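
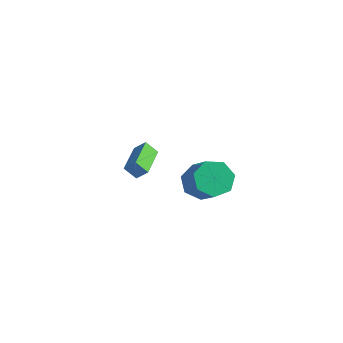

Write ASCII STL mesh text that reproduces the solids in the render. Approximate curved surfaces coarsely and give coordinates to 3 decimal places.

solid 
facet normal -0.636 0.362 -0.681
outer loop
vertex 2.633 -3.163 -2.296
vertex 1.841 -3.385 -1.675
vertex 2.392 -2.516 -1.727
endloop
endfacet
facet normal 0.723 0.588 -0.362
outer loop
vertex 2.633 -3.163 -2.296
vertex 2.392 -2.516 -1.727
vertex 3.95 -3.913 -0.886
endloop
endfacet
facet normal 0.723 0.588 -0.362
outer loop
vertex 3.95 -3.913 -0.886
vertex 2.392 -2.516 -1.727
vertex 3.709 -3.266 -0.317
endloop
endfacet
facet normal 0.636 -0.362 0.681
outer loop
vertex 3.95 -3.913 -0.886
vertex 3.709 -3.266 -0.317
vertex 3.159 -4.135 -0.265
endloop
endfacet
facet normal -0.636 0.363 -0.681
outer loop
vertex 2.392 -2.516 -1.727
vertex 1.841 -3.385 -1.675
vertex 1.737 -2.524 -1.119
endloop
endfacet
facet normal 0.240 0.932 0.271
outer loop
vertex 2.392 -2.516 -1.727
vertex 1.737 -2.524 -1.119
vertex 3.709 -3.266 -0.317
endloop
endfacet
facet normal 0.240 0.932 0.272
outer loop
vertex 3.709 -3.266 -0.317
vertex 1.737 -2.524 -1.119
vertex 3.054 -3.274 0.29
endloop
endfacet
facet normal 0.636 -0.362 0.682
outer loop
vertex 3.709 -3.266 -0.317
vertex 3.054 -3.274 0.29
vertex 3.159 -4.135 -0.265
endloop
endfacet
facet normal -0.636 0.363 -0.681
outer loop
vertex 1.737 -2.524 -1.119
vertex 1.841 -3.385 -1.675
vertex 1.16 -3.18 -0.93
endloop
endfacet
facet normal -0.423 0.574 0.701
outer loop
vertex 1.737 -2.524 -1.119
vertex 1.16 -3.18 -0.93
vertex 3.054 -3.274 0.29
endloop
endfacet
facet normal -0.423 0.574 0.701
outer loop
vertex 3.054 -3.274 0.29
vertex 1.16 -3.18 -0.93
vertex 2.478 -3.93 0.48
endloop
endfacet
facet normal 0.636 -0.362 0.681
outer loop
vertex 3.054 -3.274 0.29
vertex 2.478 -3.93 0.48
vertex 3.159 -4.135 -0.265
endloop
endfacet
facet normal -0.637 0.361 -0.681
outer loop
vertex 1.16 -3.18 -0.93
vertex 1.841 -3.385 -1.675
vertex 1.097 -3.991 -1.301
endloop
endfacet
facet normal -0.768 -0.216 0.603
outer loop
vertex 1.16 -3.18 -0.93
vertex 1.097 -3.991 -1.301
vertex 2.478 -3.93 0.48
endloop
endfacet
facet normal -0.768 -0.215 0.603
outer loop
vertex 2.478 -3.93 0.48
vertex 1.097 -3.991 -1.301
vertex 2.414 -4.741 0.109
endloop
endfacet
facet normal 0.636 -0.362 0.681
outer loop
vertex 2.478 -3.93 0.48
vertex 2.414 -4.741 0.109
vertex 3.159 -4.135 -0.265
endloop
endfacet
facet normal -0.637 0.362 -0.681
outer loop
vertex 1.097 -3.991 -1.301
vertex 1.841 -3.385 -1.675
vertex 1.594 -4.345 -1.954
endloop
endfacet
facet normal -0.535 -0.844 0.051
outer loop
vertex 1.097 -3.991 -1.301
vertex 1.594 -4.345 -1.954
vertex 2.414 -4.741 0.109
endloop
endfacet
facet normal -0.535 -0.844 0.051
outer loop
vertex 2.414 -4.741 0.109
vertex 1.594 -4.345 -1.954
vertex 2.911 -5.095 -0.544
endloop
endfacet
facet normal 0.637 -0.362 0.681
outer loop
vertex 2.414 -4.741 0.109
vertex 2.911 -5.095 -0.544
vertex 3.159 -4.135 -0.265
endloop
endfacet
facet normal -0.637 0.362 -0.681
outer loop
vertex 1.594 -4.345 -1.954
vertex 1.841 -3.385 -1.675
vertex 2.277 -3.977 -2.397
endloop
endfacet
facet normal 0.101 -0.836 -0.539
outer loop
vertex 1.594 -4.345 -1.954
vertex 2.277 -3.977 -2.397
vertex 2.911 -5.095 -0.544
endloop
endfacet
facet normal 0.101 -0.836 -0.539
outer loop
vertex 2.911 -5.095 -0.544
vertex 2.277 -3.977 -2.397
vertex 3.594 -4.727 -0.987
endloop
endfacet
facet normal 0.637 -0.362 0.681
outer loop
vertex 2.911 -5.095 -0.544
vertex 3.594 -4.727 -0.987
vertex 3.159 -4.135 -0.265
endloop
endfacet
facet normal -0.636 0.363 -0.681
outer loop
vertex 2.277 -3.977 -2.397
vertex 1.841 -3.385 -1.675
vertex 2.633 -3.163 -2.296
endloop
endfacet
facet normal 0.661 -0.199 -0.723
outer loop
vertex 2.277 -3.977 -2.397
vertex 2.633 -3.163 -2.296
vertex 3.594 -4.727 -0.987
endloop
endfacet
facet normal 0.661 -0.199 -0.723
outer loop
vertex 3.594 -4.727 -0.987
vertex 2.633 -3.163 -2.296
vertex 3.95 -3.913 -0.886
endloop
endfacet
facet normal 0.636 -0.363 0.681
outer loop
vertex 3.594 -4.727 -0.987
vertex 3.95 -3.913 -0.886
vertex 3.159 -4.135 -0.265
endloop
endfacet
facet normal -0.635 -0.295 0.714
outer loop
vertex -2.746 -2.668 -3.079
vertex -3.527 -0.903 -3.044
vertex -3.305 -2.903 -3.674
endloop
endfacet
facet normal 0.404 -0.914 -0.019
outer loop
vertex -2.733 -2.637 -4.316
vertex -2.746 -2.668 -3.079
vertex -3.305 -2.903 -3.674
endloop
endfacet
facet normal -0.635 -0.295 0.714
outer loop
vertex -3.305 -2.903 -3.674
vertex -3.527 -0.903 -3.044
vertex -4.086 -1.138 -3.639
endloop
endfacet
facet normal -0.658 -0.277 -0.701
outer loop
vertex -4.086 -1.138 -3.639
vertex -2.733 -2.637 -4.316
vertex -3.305 -2.903 -3.674
endloop
endfacet
facet normal 0.658 0.277 0.701
outer loop
vertex -2.746 -2.668 -3.079
vertex -2.955 -0.637 -3.686
vertex -3.527 -0.903 -3.044
endloop
endfacet
facet normal 0.404 -0.914 -0.019
outer loop
vertex -2.174 -2.402 -3.721
vertex -2.746 -2.668 -3.079
vertex -2.733 -2.637 -4.316
endloop
endfacet
facet normal 0.658 0.277 0.701
outer loop
vertex -2.174 -2.402 -3.721
vertex -2.955 -0.637 -3.686
vertex -2.746 -2.668 -3.079
endloop
endfacet
facet normal -0.404 0.914 0.019
outer loop
vertex -3.527 -0.903 -3.044
vertex -2.955 -0.637 -3.686
vertex -4.086 -1.138 -3.639
endloop
endfacet
facet normal -0.658 -0.277 -0.701
outer loop
vertex -3.514 -0.872 -4.281
vertex -2.733 -2.637 -4.316
vertex -4.086 -1.138 -3.639
endloop
endfacet
facet normal -0.404 0.914 0.019
outer loop
vertex -4.086 -1.138 -3.639
vertex -2.955 -0.637 -3.686
vertex -3.514 -0.872 -4.281
endloop
endfacet
facet normal 0.635 0.295 -0.714
outer loop
vertex -3.514 -0.872 -4.281
vertex -2.174 -2.402 -3.721
vertex -2.733 -2.637 -4.316
endloop
endfacet
facet normal 0.635 0.295 -0.714
outer loop
vertex -2.955 -0.637 -3.686
vertex -2.174 -2.402 -3.721
vertex -3.514 -0.872 -4.281
endloop
endfacet

endsolid


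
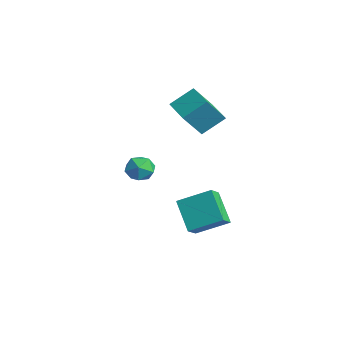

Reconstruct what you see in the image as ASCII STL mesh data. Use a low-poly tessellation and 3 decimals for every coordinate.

solid 
facet normal -0.985 -0.014 0.170
outer loop
vertex -3.324 2.488 3.585
vertex -3.209 3.459 4.331
vertex -3.532 3.383 2.451
endloop
endfacet
facet normal -0.094 -0.790 -0.606
outer loop
vertex -2.251 3.401 2.229
vertex -3.324 2.488 3.585
vertex -3.532 3.383 2.451
endloop
endfacet
facet normal -0.985 -0.014 0.170
outer loop
vertex -3.532 3.383 2.451
vertex -3.209 3.459 4.331
vertex -3.417 4.354 3.197
endloop
endfacet
facet normal -0.143 0.614 -0.777
outer loop
vertex -3.417 4.354 3.197
vertex -2.251 3.401 2.229
vertex -3.532 3.383 2.451
endloop
endfacet
facet normal 0.143 -0.614 0.777
outer loop
vertex -3.324 2.488 3.585
vertex -1.928 3.477 4.109
vertex -3.209 3.459 4.331
endloop
endfacet
facet normal -0.094 -0.790 -0.606
outer loop
vertex -2.043 2.506 3.363
vertex -3.324 2.488 3.585
vertex -2.251 3.401 2.229
endloop
endfacet
facet normal 0.143 -0.614 0.777
outer loop
vertex -2.043 2.506 3.363
vertex -1.928 3.477 4.109
vertex -3.324 2.488 3.585
endloop
endfacet
facet normal 0.094 0.790 0.606
outer loop
vertex -3.209 3.459 4.331
vertex -1.928 3.477 4.109
vertex -3.417 4.354 3.197
endloop
endfacet
facet normal -0.143 0.614 -0.777
outer loop
vertex -2.136 4.372 2.975
vertex -2.251 3.401 2.229
vertex -3.417 4.354 3.197
endloop
endfacet
facet normal 0.094 0.790 0.606
outer loop
vertex -3.417 4.354 3.197
vertex -1.928 3.477 4.109
vertex -2.136 4.372 2.975
endloop
endfacet
facet normal 0.985 0.014 -0.170
outer loop
vertex -2.136 4.372 2.975
vertex -2.043 2.506 3.363
vertex -2.251 3.401 2.229
endloop
endfacet
facet normal 0.985 0.014 -0.170
outer loop
vertex -1.928 3.477 4.109
vertex -2.043 2.506 3.363
vertex -2.136 4.372 2.975
endloop
endfacet
facet normal -0.238 0.784 0.574
outer loop
vertex -0.678 0.788 1.725
vertex -1.108 0.404 2.071
vertex -0.467 0.454 2.269
endloop
endfacet
facet normal 0.436 0.833 0.342
outer loop
vertex -0.678 0.788 1.725
vertex -0.467 0.454 2.269
vertex -0.081 0.478 1.719
endloop
endfacet
facet normal 0.425 0.826 -0.371
outer loop
vertex -0.678 0.788 1.725
vertex -0.081 0.478 1.719
vertex -0.483 0.443 1.181
endloop
endfacet
facet normal -0.253 0.773 -0.581
outer loop
vertex -0.678 0.788 1.725
vertex -0.483 0.443 1.181
vertex -1.118 0.398 1.398
endloop
endfacet
facet normal -0.665 0.747 0.003
outer loop
vertex -0.678 0.788 1.725
vertex -1.118 0.398 1.398
vertex -1.108 0.404 2.071
endloop
endfacet
facet normal 0.787 0.252 0.563
outer loop
vertex -0.081 0.478 1.719
vertex -0.467 0.454 2.269
vertex -0.142 -0.098 2.062
endloop
endfacet
facet normal -0.303 0.173 0.937
outer loop
vertex -0.467 0.454 2.269
vertex -1.108 0.404 2.071
vertex -0.777 -0.143 2.279
endloop
endfacet
facet normal -0.993 0.113 0.014
outer loop
vertex -1.108 0.404 2.071
vertex -1.118 0.398 1.398
vertex -1.179 -0.178 1.741
endloop
endfacet
facet normal -0.329 0.155 -0.931
outer loop
vertex -1.118 0.398 1.398
vertex -0.483 0.443 1.181
vertex -0.793 -0.154 1.191
endloop
endfacet
facet normal 0.770 0.241 -0.591
outer loop
vertex -0.483 0.443 1.181
vertex -0.081 0.478 1.719
vertex -0.152 -0.104 1.389
endloop
endfacet
facet normal 0.253 -0.773 0.581
outer loop
vertex -0.582 -0.488 1.735
vertex -0.142 -0.098 2.062
vertex -0.777 -0.143 2.279
endloop
endfacet
facet normal -0.425 -0.826 0.371
outer loop
vertex -0.582 -0.488 1.735
vertex -0.777 -0.143 2.279
vertex -1.179 -0.178 1.741
endloop
endfacet
facet normal -0.436 -0.833 -0.342
outer loop
vertex -0.582 -0.488 1.735
vertex -1.179 -0.178 1.741
vertex -0.793 -0.154 1.191
endloop
endfacet
facet normal 0.238 -0.784 -0.574
outer loop
vertex -0.582 -0.488 1.735
vertex -0.793 -0.154 1.191
vertex -0.152 -0.104 1.389
endloop
endfacet
facet normal 0.665 -0.747 -0.003
outer loop
vertex -0.582 -0.488 1.735
vertex -0.152 -0.104 1.389
vertex -0.142 -0.098 2.062
endloop
endfacet
facet normal 0.329 -0.155 0.931
outer loop
vertex -0.777 -0.143 2.279
vertex -0.142 -0.098 2.062
vertex -0.467 0.454 2.269
endloop
endfacet
facet normal -0.770 -0.241 0.591
outer loop
vertex -1.179 -0.178 1.741
vertex -0.777 -0.143 2.279
vertex -1.108 0.404 2.071
endloop
endfacet
facet normal -0.787 -0.252 -0.563
outer loop
vertex -0.793 -0.154 1.191
vertex -1.179 -0.178 1.741
vertex -1.118 0.398 1.398
endloop
endfacet
facet normal 0.303 -0.173 -0.937
outer loop
vertex -0.152 -0.104 1.389
vertex -0.793 -0.154 1.191
vertex -0.483 0.443 1.181
endloop
endfacet
facet normal 0.993 -0.113 -0.014
outer loop
vertex -0.142 -0.098 2.062
vertex -0.152 -0.104 1.389
vertex -0.081 0.478 1.719
endloop
endfacet
facet normal -0.724 -0.000 0.690
outer loop
vertex -1.013 1.794 -0.569
vertex -0.362 2.972 0.115
vertex -1.454 2.306 -1.032
endloop
endfacet
facet normal -0.431 -0.781 -0.453
outer loop
vertex -0.318 2.308 -2.115
vertex -1.013 1.794 -0.569
vertex -1.454 2.306 -1.032
endloop
endfacet
facet normal -0.724 -0.001 0.690
outer loop
vertex -1.454 2.306 -1.032
vertex -0.362 2.972 0.115
vertex -0.804 3.485 -0.348
endloop
endfacet
facet normal -0.539 0.625 -0.565
outer loop
vertex -0.804 3.485 -0.348
vertex -0.318 2.308 -2.115
vertex -1.454 2.306 -1.032
endloop
endfacet
facet normal 0.539 -0.625 0.564
outer loop
vertex -1.013 1.794 -0.569
vertex 0.774 2.974 -0.968
vertex -0.362 2.972 0.115
endloop
endfacet
facet normal -0.431 -0.780 -0.453
outer loop
vertex 0.124 1.795 -1.652
vertex -1.013 1.794 -0.569
vertex -0.318 2.308 -2.115
endloop
endfacet
facet normal 0.539 -0.625 0.565
outer loop
vertex 0.124 1.795 -1.652
vertex 0.774 2.974 -0.968
vertex -1.013 1.794 -0.569
endloop
endfacet
facet normal 0.431 0.780 0.453
outer loop
vertex -0.362 2.972 0.115
vertex 0.774 2.974 -0.968
vertex -0.804 3.485 -0.348
endloop
endfacet
facet normal -0.538 0.625 -0.565
outer loop
vertex 0.333 3.486 -1.431
vertex -0.318 2.308 -2.115
vertex -0.804 3.485 -0.348
endloop
endfacet
facet normal 0.431 0.781 0.453
outer loop
vertex -0.804 3.485 -0.348
vertex 0.774 2.974 -0.968
vertex 0.333 3.486 -1.431
endloop
endfacet
facet normal 0.724 0.001 -0.690
outer loop
vertex 0.333 3.486 -1.431
vertex 0.124 1.795 -1.652
vertex -0.318 2.308 -2.115
endloop
endfacet
facet normal 0.724 0.001 -0.689
outer loop
vertex 0.774 2.974 -0.968
vertex 0.124 1.795 -1.652
vertex 0.333 3.486 -1.431
endloop
endfacet

endsolid


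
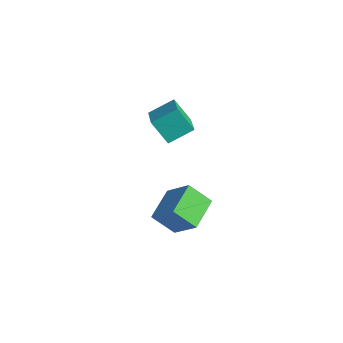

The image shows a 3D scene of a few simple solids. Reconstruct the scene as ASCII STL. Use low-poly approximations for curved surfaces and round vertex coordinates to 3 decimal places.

solid 
facet normal -0.833 0.431 -0.347
outer loop
vertex -2.763 1.558 2.132
vertex -2.426 2.772 2.83
vertex -2.027 2.032 0.951
endloop
endfacet
facet normal -0.234 -0.843 -0.484
outer loop
vertex -0.394 1.188 1.63
vertex -2.763 1.558 2.132
vertex -2.027 2.032 0.951
endloop
endfacet
facet normal -0.833 0.431 -0.347
outer loop
vertex -2.027 2.032 0.951
vertex -2.426 2.772 2.83
vertex -1.69 3.246 1.649
endloop
endfacet
facet normal 0.501 0.323 -0.803
outer loop
vertex -1.69 3.246 1.649
vertex -0.394 1.188 1.63
vertex -2.027 2.032 0.951
endloop
endfacet
facet normal -0.501 -0.323 0.803
outer loop
vertex -2.763 1.558 2.132
vertex -0.793 1.928 3.509
vertex -2.426 2.772 2.83
endloop
endfacet
facet normal -0.234 -0.843 -0.484
outer loop
vertex -1.13 0.714 2.811
vertex -2.763 1.558 2.132
vertex -0.394 1.188 1.63
endloop
endfacet
facet normal -0.501 -0.323 0.803
outer loop
vertex -1.13 0.714 2.811
vertex -0.793 1.928 3.509
vertex -2.763 1.558 2.132
endloop
endfacet
facet normal 0.234 0.843 0.484
outer loop
vertex -2.426 2.772 2.83
vertex -0.793 1.928 3.509
vertex -1.69 3.246 1.649
endloop
endfacet
facet normal 0.501 0.323 -0.803
outer loop
vertex -0.057 2.402 2.328
vertex -0.394 1.188 1.63
vertex -1.69 3.246 1.649
endloop
endfacet
facet normal 0.234 0.843 0.484
outer loop
vertex -1.69 3.246 1.649
vertex -0.793 1.928 3.509
vertex -0.057 2.402 2.328
endloop
endfacet
facet normal 0.833 -0.431 0.347
outer loop
vertex -0.057 2.402 2.328
vertex -1.13 0.714 2.811
vertex -0.394 1.188 1.63
endloop
endfacet
facet normal 0.833 -0.431 0.347
outer loop
vertex -0.793 1.928 3.509
vertex -1.13 0.714 2.811
vertex -0.057 2.402 2.328
endloop
endfacet
facet normal -0.727 -0.228 -0.648
outer loop
vertex -0.357 0.222 -3.288
vertex -1.342 1.714 -2.708
vertex 0.323 1.085 -4.353
endloop
endfacet
facet normal 0.524 -0.794 -0.309
outer loop
vertex 1.602 1.486 -3.212
vertex -0.357 0.222 -3.288
vertex 0.323 1.085 -4.353
endloop
endfacet
facet normal -0.727 -0.228 -0.648
outer loop
vertex 0.323 1.085 -4.353
vertex -1.342 1.714 -2.708
vertex -0.662 2.577 -3.773
endloop
endfacet
facet normal 0.444 0.564 -0.696
outer loop
vertex -0.662 2.577 -3.773
vertex 1.602 1.486 -3.212
vertex 0.323 1.085 -4.353
endloop
endfacet
facet normal -0.444 -0.564 0.696
outer loop
vertex -0.357 0.222 -3.288
vertex -0.063 2.115 -1.567
vertex -1.342 1.714 -2.708
endloop
endfacet
facet normal 0.524 -0.794 -0.309
outer loop
vertex 0.922 0.623 -2.147
vertex -0.357 0.222 -3.288
vertex 1.602 1.486 -3.212
endloop
endfacet
facet normal -0.444 -0.564 0.696
outer loop
vertex 0.922 0.623 -2.147
vertex -0.063 2.115 -1.567
vertex -0.357 0.222 -3.288
endloop
endfacet
facet normal -0.524 0.794 0.309
outer loop
vertex -1.342 1.714 -2.708
vertex -0.063 2.115 -1.567
vertex -0.662 2.577 -3.773
endloop
endfacet
facet normal 0.444 0.564 -0.696
outer loop
vertex 0.617 2.978 -2.632
vertex 1.602 1.486 -3.212
vertex -0.662 2.577 -3.773
endloop
endfacet
facet normal -0.524 0.794 0.309
outer loop
vertex -0.662 2.577 -3.773
vertex -0.063 2.115 -1.567
vertex 0.617 2.978 -2.632
endloop
endfacet
facet normal 0.727 0.228 0.648
outer loop
vertex 0.617 2.978 -2.632
vertex 0.922 0.623 -2.147
vertex 1.602 1.486 -3.212
endloop
endfacet
facet normal 0.727 0.228 0.648
outer loop
vertex -0.063 2.115 -1.567
vertex 0.922 0.623 -2.147
vertex 0.617 2.978 -2.632
endloop
endfacet

endsolid


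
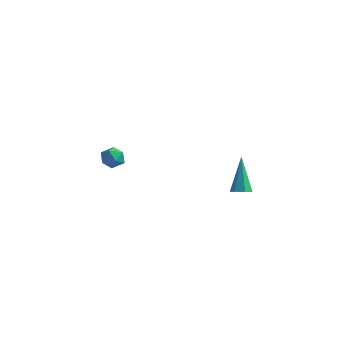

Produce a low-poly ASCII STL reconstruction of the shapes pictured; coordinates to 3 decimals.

solid 
facet normal 0.276 -0.359 -0.892
outer loop
vertex 4.299 -1.878 -4.336
vertex 3.779 -2.027 -4.437
vertex 4.028 -1.55 -4.552
endloop
endfacet
facet normal 0.692 0.697 0.190
outer loop
vertex 4.299 -1.878 -4.336
vertex 4.028 -1.55 -4.552
vertex 3.201 -1.273 -2.563
endloop
endfacet
facet normal 0.275 -0.359 -0.892
outer loop
vertex 4.028 -1.55 -4.552
vertex 3.779 -2.027 -4.437
vertex 3.569 -1.581 -4.681
endloop
endfacet
facet normal -0.025 0.989 -0.148
outer loop
vertex 4.028 -1.55 -4.552
vertex 3.569 -1.581 -4.681
vertex 3.201 -1.273 -2.563
endloop
endfacet
facet normal 0.274 -0.359 -0.892
outer loop
vertex 3.569 -1.581 -4.681
vertex 3.779 -2.027 -4.437
vertex 3.269 -1.947 -4.626
endloop
endfacet
facet normal -0.770 0.598 -0.221
outer loop
vertex 3.569 -1.581 -4.681
vertex 3.269 -1.947 -4.626
vertex 3.201 -1.273 -2.563
endloop
endfacet
facet normal 0.274 -0.358 -0.892
outer loop
vertex 3.269 -1.947 -4.626
vertex 3.779 -2.027 -4.437
vertex 3.352 -2.374 -4.429
endloop
endfacet
facet normal -0.983 -0.179 0.026
outer loop
vertex 3.269 -1.947 -4.626
vertex 3.352 -2.374 -4.429
vertex 3.201 -1.273 -2.563
endloop
endfacet
facet normal 0.276 -0.360 -0.891
outer loop
vertex 3.352 -2.374 -4.429
vertex 3.779 -2.027 -4.437
vertex 3.757 -2.539 -4.237
endloop
endfacet
facet normal -0.504 -0.761 0.408
outer loop
vertex 3.352 -2.374 -4.429
vertex 3.757 -2.539 -4.237
vertex 3.201 -1.273 -2.563
endloop
endfacet
facet normal 0.276 -0.360 -0.891
outer loop
vertex 3.757 -2.539 -4.237
vertex 3.779 -2.027 -4.437
vertex 4.178 -2.318 -4.196
endloop
endfacet
facet normal 0.309 -0.706 0.637
outer loop
vertex 3.757 -2.539 -4.237
vertex 4.178 -2.318 -4.196
vertex 3.201 -1.273 -2.563
endloop
endfacet
facet normal 0.276 -0.360 -0.891
outer loop
vertex 4.178 -2.318 -4.196
vertex 3.779 -2.027 -4.437
vertex 4.299 -1.878 -4.336
endloop
endfacet
facet normal 0.840 -0.059 0.540
outer loop
vertex 4.178 -2.318 -4.196
vertex 4.299 -1.878 -4.336
vertex 3.201 -1.273 -2.563
endloop
endfacet
facet normal -0.385 0.879 0.282
outer loop
vertex -3.694 -2.774 -3.863
vertex -3.386 -2.841 -3.234
vertex -3.044 -2.522 -3.761
endloop
endfacet
facet normal -0.270 0.866 -0.421
outer loop
vertex -3.694 -2.774 -3.863
vertex -3.044 -2.522 -3.761
vertex -3.201 -2.861 -4.358
endloop
endfacet
facet normal -0.641 0.323 -0.696
outer loop
vertex -3.694 -2.774 -3.863
vertex -3.201 -2.861 -4.358
vertex -3.639 -3.39 -4.2
endloop
endfacet
facet normal -0.987 0.000 -0.162
outer loop
vertex -3.694 -2.774 -3.863
vertex -3.639 -3.39 -4.2
vertex -3.753 -3.378 -3.505
endloop
endfacet
facet normal -0.829 0.343 0.442
outer loop
vertex -3.694 -2.774 -3.863
vertex -3.753 -3.378 -3.505
vertex -3.386 -2.841 -3.234
endloop
endfacet
facet normal 0.423 0.736 -0.529
outer loop
vertex -3.201 -2.861 -4.358
vertex -3.044 -2.522 -3.761
vertex -2.587 -2.982 -4.035
endloop
endfacet
facet normal 0.237 0.755 0.611
outer loop
vertex -3.044 -2.522 -3.761
vertex -3.386 -2.841 -3.234
vertex -2.701 -2.97 -3.34
endloop
endfacet
facet normal -0.480 -0.111 0.870
outer loop
vertex -3.386 -2.841 -3.234
vertex -3.753 -3.378 -3.505
vertex -3.139 -3.499 -3.182
endloop
endfacet
facet normal -0.737 -0.667 -0.109
outer loop
vertex -3.753 -3.378 -3.505
vertex -3.639 -3.39 -4.2
vertex -3.296 -3.838 -3.779
endloop
endfacet
facet normal -0.178 -0.144 -0.974
outer loop
vertex -3.639 -3.39 -4.2
vertex -3.201 -2.861 -4.358
vertex -2.954 -3.519 -4.306
endloop
endfacet
facet normal 0.987 -0.000 0.162
outer loop
vertex -2.646 -3.586 -3.677
vertex -2.587 -2.982 -4.035
vertex -2.701 -2.97 -3.34
endloop
endfacet
facet normal 0.641 -0.323 0.696
outer loop
vertex -2.646 -3.586 -3.677
vertex -2.701 -2.97 -3.34
vertex -3.139 -3.499 -3.182
endloop
endfacet
facet normal 0.270 -0.866 0.421
outer loop
vertex -2.646 -3.586 -3.677
vertex -3.139 -3.499 -3.182
vertex -3.296 -3.838 -3.779
endloop
endfacet
facet normal 0.385 -0.879 -0.282
outer loop
vertex -2.646 -3.586 -3.677
vertex -3.296 -3.838 -3.779
vertex -2.954 -3.519 -4.306
endloop
endfacet
facet normal 0.829 -0.343 -0.442
outer loop
vertex -2.646 -3.586 -3.677
vertex -2.954 -3.519 -4.306
vertex -2.587 -2.982 -4.035
endloop
endfacet
facet normal 0.737 0.667 0.109
outer loop
vertex -2.701 -2.97 -3.34
vertex -2.587 -2.982 -4.035
vertex -3.044 -2.522 -3.761
endloop
endfacet
facet normal 0.178 0.144 0.974
outer loop
vertex -3.139 -3.499 -3.182
vertex -2.701 -2.97 -3.34
vertex -3.386 -2.841 -3.234
endloop
endfacet
facet normal -0.423 -0.736 0.529
outer loop
vertex -3.296 -3.838 -3.779
vertex -3.139 -3.499 -3.182
vertex -3.753 -3.378 -3.505
endloop
endfacet
facet normal -0.237 -0.755 -0.611
outer loop
vertex -2.954 -3.519 -4.306
vertex -3.296 -3.838 -3.779
vertex -3.639 -3.39 -4.2
endloop
endfacet
facet normal 0.480 0.111 -0.870
outer loop
vertex -2.587 -2.982 -4.035
vertex -2.954 -3.519 -4.306
vertex -3.201 -2.861 -4.358
endloop
endfacet

endsolid


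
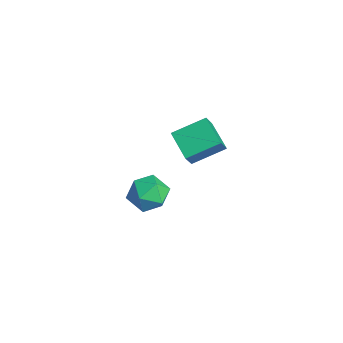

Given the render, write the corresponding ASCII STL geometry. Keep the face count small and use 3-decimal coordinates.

solid 
facet normal -0.035 0.714 0.699
outer loop
vertex 3.14 -1.316 2.07
vertex 2.346 -1.818 2.543
vertex 3.34 -2.033 2.813
endloop
endfacet
facet normal 0.628 0.638 0.446
outer loop
vertex 3.14 -1.316 2.07
vertex 3.34 -2.033 2.813
vertex 3.927 -2.001 1.941
endloop
endfacet
facet normal 0.610 0.749 -0.258
outer loop
vertex 3.14 -1.316 2.07
vertex 3.927 -2.001 1.941
vertex 3.297 -1.766 1.133
endloop
endfacet
facet normal -0.064 0.895 -0.441
outer loop
vertex 3.14 -1.316 2.07
vertex 3.297 -1.766 1.133
vertex 2.32 -1.653 1.505
endloop
endfacet
facet normal -0.463 0.874 0.150
outer loop
vertex 3.14 -1.316 2.07
vertex 2.32 -1.653 1.505
vertex 2.346 -1.818 2.543
endloop
endfacet
facet normal 0.830 -0.038 0.557
outer loop
vertex 3.927 -2.001 1.941
vertex 3.34 -2.033 2.813
vertex 3.62 -2.927 2.335
endloop
endfacet
facet normal -0.244 0.086 0.966
outer loop
vertex 3.34 -2.033 2.813
vertex 2.346 -1.818 2.543
vertex 2.643 -2.814 2.707
endloop
endfacet
facet normal -0.936 0.343 0.078
outer loop
vertex 2.346 -1.818 2.543
vertex 2.32 -1.653 1.505
vertex 2.013 -2.579 1.899
endloop
endfacet
facet normal -0.291 0.379 -0.879
outer loop
vertex 2.32 -1.653 1.505
vertex 3.297 -1.766 1.133
vertex 2.6 -2.547 1.027
endloop
endfacet
facet normal 0.800 0.143 -0.582
outer loop
vertex 3.297 -1.766 1.133
vertex 3.927 -2.001 1.941
vertex 3.594 -2.762 1.297
endloop
endfacet
facet normal 0.064 -0.895 0.441
outer loop
vertex 2.8 -3.264 1.77
vertex 3.62 -2.927 2.335
vertex 2.643 -2.814 2.707
endloop
endfacet
facet normal -0.610 -0.749 0.258
outer loop
vertex 2.8 -3.264 1.77
vertex 2.643 -2.814 2.707
vertex 2.013 -2.579 1.899
endloop
endfacet
facet normal -0.628 -0.638 -0.446
outer loop
vertex 2.8 -3.264 1.77
vertex 2.013 -2.579 1.899
vertex 2.6 -2.547 1.027
endloop
endfacet
facet normal 0.035 -0.714 -0.699
outer loop
vertex 2.8 -3.264 1.77
vertex 2.6 -2.547 1.027
vertex 3.594 -2.762 1.297
endloop
endfacet
facet normal 0.463 -0.874 -0.150
outer loop
vertex 2.8 -3.264 1.77
vertex 3.594 -2.762 1.297
vertex 3.62 -2.927 2.335
endloop
endfacet
facet normal 0.291 -0.379 0.879
outer loop
vertex 2.643 -2.814 2.707
vertex 3.62 -2.927 2.335
vertex 3.34 -2.033 2.813
endloop
endfacet
facet normal -0.800 -0.143 0.582
outer loop
vertex 2.013 -2.579 1.899
vertex 2.643 -2.814 2.707
vertex 2.346 -1.818 2.543
endloop
endfacet
facet normal -0.830 0.038 -0.557
outer loop
vertex 2.6 -2.547 1.027
vertex 2.013 -2.579 1.899
vertex 2.32 -1.653 1.505
endloop
endfacet
facet normal 0.244 -0.086 -0.966
outer loop
vertex 3.594 -2.762 1.297
vertex 2.6 -2.547 1.027
vertex 3.297 -1.766 1.133
endloop
endfacet
facet normal 0.936 -0.343 -0.078
outer loop
vertex 3.62 -2.927 2.335
vertex 3.594 -2.762 1.297
vertex 3.927 -2.001 1.941
endloop
endfacet
facet normal -0.412 0.418 -0.809
outer loop
vertex -3.748 1.651 -0.949
vertex -3.55 3.369 -0.162
vertex -2.209 1.798 -1.657
endloop
endfacet
facet normal -0.105 -0.904 -0.415
outer loop
vertex -1.71 1.291 -0.678
vertex -3.748 1.651 -0.949
vertex -2.209 1.798 -1.657
endloop
endfacet
facet normal -0.412 0.418 -0.809
outer loop
vertex -2.209 1.798 -1.657
vertex -3.55 3.369 -0.162
vertex -2.011 3.515 -0.87
endloop
endfacet
facet normal 0.905 0.087 -0.416
outer loop
vertex -2.011 3.515 -0.87
vertex -1.71 1.291 -0.678
vertex -2.209 1.798 -1.657
endloop
endfacet
facet normal -0.905 -0.086 0.416
outer loop
vertex -3.748 1.651 -0.949
vertex -3.051 2.862 0.817
vertex -3.55 3.369 -0.162
endloop
endfacet
facet normal -0.105 -0.904 -0.414
outer loop
vertex -3.249 1.145 0.03
vertex -3.748 1.651 -0.949
vertex -1.71 1.291 -0.678
endloop
endfacet
facet normal -0.905 -0.087 0.417
outer loop
vertex -3.249 1.145 0.03
vertex -3.051 2.862 0.817
vertex -3.748 1.651 -0.949
endloop
endfacet
facet normal 0.105 0.904 0.415
outer loop
vertex -3.55 3.369 -0.162
vertex -3.051 2.862 0.817
vertex -2.011 3.515 -0.87
endloop
endfacet
facet normal 0.905 0.087 -0.417
outer loop
vertex -1.512 3.009 0.109
vertex -1.71 1.291 -0.678
vertex -2.011 3.515 -0.87
endloop
endfacet
facet normal 0.104 0.904 0.414
outer loop
vertex -2.011 3.515 -0.87
vertex -3.051 2.862 0.817
vertex -1.512 3.009 0.109
endloop
endfacet
facet normal 0.412 -0.418 0.809
outer loop
vertex -1.512 3.009 0.109
vertex -3.249 1.145 0.03
vertex -1.71 1.291 -0.678
endloop
endfacet
facet normal 0.412 -0.418 0.809
outer loop
vertex -3.051 2.862 0.817
vertex -3.249 1.145 0.03
vertex -1.512 3.009 0.109
endloop
endfacet

endsolid


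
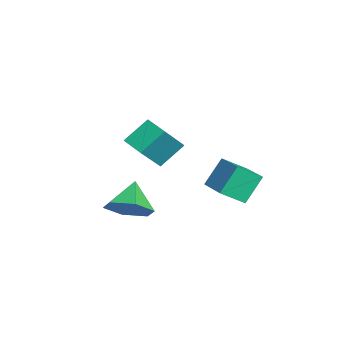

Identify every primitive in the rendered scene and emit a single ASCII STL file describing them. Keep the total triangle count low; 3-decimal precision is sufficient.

solid 
facet normal -0.940 -0.260 -0.219
outer loop
vertex 1.453 2.109 -0.791
vertex 0.96 2.878 0.412
vertex 1.33 3.168 -1.518
endloop
endfacet
facet normal 0.326 -0.509 -0.797
outer loop
vertex 2.9 3.602 -1.152
vertex 1.453 2.109 -0.791
vertex 1.33 3.168 -1.518
endloop
endfacet
facet normal -0.940 -0.260 -0.219
outer loop
vertex 1.33 3.168 -1.518
vertex 0.96 2.878 0.412
vertex 0.837 3.936 -0.315
endloop
endfacet
facet normal -0.096 0.821 -0.563
outer loop
vertex 0.837 3.936 -0.315
vertex 2.9 3.602 -1.152
vertex 1.33 3.168 -1.518
endloop
endfacet
facet normal 0.095 -0.821 0.564
outer loop
vertex 1.453 2.109 -0.791
vertex 2.53 3.312 0.778
vertex 0.96 2.878 0.412
endloop
endfacet
facet normal 0.327 -0.509 -0.796
outer loop
vertex 3.023 2.544 -0.425
vertex 1.453 2.109 -0.791
vertex 2.9 3.602 -1.152
endloop
endfacet
facet normal 0.096 -0.821 0.563
outer loop
vertex 3.023 2.544 -0.425
vertex 2.53 3.312 0.778
vertex 1.453 2.109 -0.791
endloop
endfacet
facet normal -0.326 0.509 0.796
outer loop
vertex 0.96 2.878 0.412
vertex 2.53 3.312 0.778
vertex 0.837 3.936 -0.315
endloop
endfacet
facet normal -0.096 0.820 -0.564
outer loop
vertex 2.407 4.371 0.051
vertex 2.9 3.602 -1.152
vertex 0.837 3.936 -0.315
endloop
endfacet
facet normal -0.327 0.509 0.796
outer loop
vertex 0.837 3.936 -0.315
vertex 2.53 3.312 0.778
vertex 2.407 4.371 0.051
endloop
endfacet
facet normal 0.940 0.260 0.219
outer loop
vertex 2.407 4.371 0.051
vertex 3.023 2.544 -0.425
vertex 2.9 3.602 -1.152
endloop
endfacet
facet normal 0.940 0.260 0.219
outer loop
vertex 2.53 3.312 0.778
vertex 3.023 2.544 -0.425
vertex 2.407 4.371 0.051
endloop
endfacet
facet normal -0.495 0.477 -0.726
outer loop
vertex -3.924 1.128 -0.613
vertex -2.938 1.762 -0.869
vertex -3.493 0.054 -1.614
endloop
endfacet
facet normal -0.822 -0.528 0.213
outer loop
vertex -2.522 -0.882 -0.191
vertex -3.924 1.128 -0.613
vertex -3.493 0.054 -1.614
endloop
endfacet
facet normal -0.495 0.477 -0.726
outer loop
vertex -3.493 0.054 -1.614
vertex -2.938 1.762 -0.869
vertex -2.507 0.688 -1.87
endloop
endfacet
facet normal 0.282 -0.702 -0.654
outer loop
vertex -2.507 0.688 -1.87
vertex -2.522 -0.882 -0.191
vertex -3.493 0.054 -1.614
endloop
endfacet
facet normal -0.282 0.702 0.654
outer loop
vertex -3.924 1.128 -0.613
vertex -1.967 0.826 0.554
vertex -2.938 1.762 -0.869
endloop
endfacet
facet normal -0.822 -0.528 0.213
outer loop
vertex -2.953 0.192 0.81
vertex -3.924 1.128 -0.613
vertex -2.522 -0.882 -0.191
endloop
endfacet
facet normal -0.282 0.702 0.654
outer loop
vertex -2.953 0.192 0.81
vertex -1.967 0.826 0.554
vertex -3.924 1.128 -0.613
endloop
endfacet
facet normal 0.822 0.528 -0.213
outer loop
vertex -2.938 1.762 -0.869
vertex -1.967 0.826 0.554
vertex -2.507 0.688 -1.87
endloop
endfacet
facet normal 0.282 -0.702 -0.654
outer loop
vertex -1.536 -0.248 -0.447
vertex -2.522 -0.882 -0.191
vertex -2.507 0.688 -1.87
endloop
endfacet
facet normal 0.822 0.528 -0.213
outer loop
vertex -2.507 0.688 -1.87
vertex -1.967 0.826 0.554
vertex -1.536 -0.248 -0.447
endloop
endfacet
facet normal 0.495 -0.477 0.726
outer loop
vertex -1.536 -0.248 -0.447
vertex -2.953 0.192 0.81
vertex -2.522 -0.882 -0.191
endloop
endfacet
facet normal 0.495 -0.477 0.726
outer loop
vertex -1.967 0.826 0.554
vertex -2.953 0.192 0.81
vertex -1.536 -0.248 -0.447
endloop
endfacet
facet normal 0.715 -0.238 -0.657
outer loop
vertex 3.095 -0.852 -0.817
vertex 2.327 -1.073 -1.573
vertex 2.741 -0.057 -1.491
endloop
endfacet
facet normal 0.149 0.677 0.720
outer loop
vertex 3.095 -0.852 -0.817
vertex 2.741 -0.057 -1.491
vertex 1.233 -0.707 -0.567
endloop
endfacet
facet normal 0.715 -0.238 -0.657
outer loop
vertex 2.741 -0.057 -1.491
vertex 2.327 -1.073 -1.573
vertex 1.973 -0.278 -2.246
endloop
endfacet
facet normal -0.351 0.933 0.084
outer loop
vertex 2.741 -0.057 -1.491
vertex 1.973 -0.278 -2.246
vertex 1.233 -0.707 -0.567
endloop
endfacet
facet normal 0.714 -0.239 -0.658
outer loop
vertex 1.973 -0.278 -2.246
vertex 2.327 -1.073 -1.573
vertex 1.558 -1.293 -2.328
endloop
endfacet
facet normal -0.878 0.382 -0.289
outer loop
vertex 1.973 -0.278 -2.246
vertex 1.558 -1.293 -2.328
vertex 1.233 -0.707 -0.567
endloop
endfacet
facet normal 0.714 -0.239 -0.658
outer loop
vertex 1.558 -1.293 -2.328
vertex 2.327 -1.073 -1.573
vertex 1.912 -2.088 -1.655
endloop
endfacet
facet normal -0.905 -0.425 -0.026
outer loop
vertex 1.558 -1.293 -2.328
vertex 1.912 -2.088 -1.655
vertex 1.233 -0.707 -0.567
endloop
endfacet
facet normal 0.714 -0.239 -0.658
outer loop
vertex 1.912 -2.088 -1.655
vertex 2.327 -1.073 -1.573
vertex 2.681 -1.867 -0.9
endloop
endfacet
facet normal -0.404 -0.680 0.611
outer loop
vertex 1.912 -2.088 -1.655
vertex 2.681 -1.867 -0.9
vertex 1.233 -0.707 -0.567
endloop
endfacet
facet normal 0.715 -0.238 -0.657
outer loop
vertex 2.681 -1.867 -0.9
vertex 2.327 -1.073 -1.573
vertex 3.095 -0.852 -0.817
endloop
endfacet
facet normal 0.122 -0.130 0.984
outer loop
vertex 2.681 -1.867 -0.9
vertex 3.095 -0.852 -0.817
vertex 1.233 -0.707 -0.567
endloop
endfacet

endsolid


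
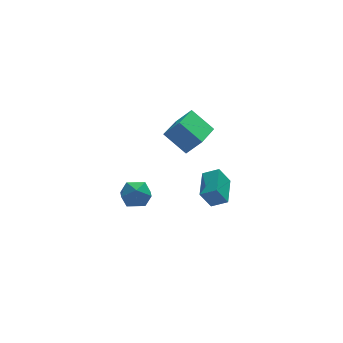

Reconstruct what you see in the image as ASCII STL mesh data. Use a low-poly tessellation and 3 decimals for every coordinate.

solid 
facet normal -0.556 0.547 0.626
outer loop
vertex 1.984 -0.257 5.098
vertex 3.179 1.411 4.7
vertex 1.211 0.065 4.13
endloop
endfacet
facet normal -0.571 -0.798 0.191
outer loop
vertex 2.161 -0.871 3.06
vertex 1.984 -0.257 5.098
vertex 1.211 0.065 4.13
endloop
endfacet
facet normal -0.556 0.547 0.626
outer loop
vertex 1.211 0.065 4.13
vertex 3.179 1.411 4.7
vertex 2.406 1.733 3.732
endloop
endfacet
facet normal -0.604 0.252 -0.756
outer loop
vertex 2.406 1.733 3.732
vertex 2.161 -0.871 3.06
vertex 1.211 0.065 4.13
endloop
endfacet
facet normal 0.604 -0.252 0.756
outer loop
vertex 1.984 -0.257 5.098
vertex 4.129 0.475 3.63
vertex 3.179 1.411 4.7
endloop
endfacet
facet normal -0.571 -0.798 0.191
outer loop
vertex 2.934 -1.193 4.028
vertex 1.984 -0.257 5.098
vertex 2.161 -0.871 3.06
endloop
endfacet
facet normal 0.604 -0.252 0.756
outer loop
vertex 2.934 -1.193 4.028
vertex 4.129 0.475 3.63
vertex 1.984 -0.257 5.098
endloop
endfacet
facet normal 0.571 0.798 -0.191
outer loop
vertex 3.179 1.411 4.7
vertex 4.129 0.475 3.63
vertex 2.406 1.733 3.732
endloop
endfacet
facet normal -0.604 0.252 -0.756
outer loop
vertex 3.356 0.797 2.662
vertex 2.161 -0.871 3.06
vertex 2.406 1.733 3.732
endloop
endfacet
facet normal 0.571 0.798 -0.191
outer loop
vertex 2.406 1.733 3.732
vertex 4.129 0.475 3.63
vertex 3.356 0.797 2.662
endloop
endfacet
facet normal 0.556 -0.547 -0.626
outer loop
vertex 3.356 0.797 2.662
vertex 2.934 -1.193 4.028
vertex 2.161 -0.871 3.06
endloop
endfacet
facet normal 0.556 -0.547 -0.626
outer loop
vertex 4.129 0.475 3.63
vertex 2.934 -1.193 4.028
vertex 3.356 0.797 2.662
endloop
endfacet
facet normal -0.874 0.336 0.352
outer loop
vertex -0.118 4.006 -3.271
vertex -0.326 3.07 -2.893
vertex 0.173 3.76 -2.313
endloop
endfacet
facet normal -0.387 0.858 0.338
outer loop
vertex -0.118 4.006 -3.271
vertex 0.173 3.76 -2.313
vertex 0.811 4.289 -2.926
endloop
endfacet
facet normal -0.159 0.929 -0.334
outer loop
vertex -0.118 4.006 -3.271
vertex 0.811 4.289 -2.926
vertex 0.706 3.926 -3.885
endloop
endfacet
facet normal -0.505 0.450 -0.736
outer loop
vertex -0.118 4.006 -3.271
vertex 0.706 3.926 -3.885
vertex 0.003 3.172 -3.864
endloop
endfacet
facet normal -0.946 0.084 -0.312
outer loop
vertex -0.118 4.006 -3.271
vertex 0.003 3.172 -3.864
vertex -0.326 3.07 -2.893
endloop
endfacet
facet normal 0.168 0.653 0.738
outer loop
vertex 0.811 4.289 -2.926
vertex 0.173 3.76 -2.313
vertex 1.177 3.528 -2.336
endloop
endfacet
facet normal -0.620 -0.191 0.761
outer loop
vertex 0.173 3.76 -2.313
vertex -0.326 3.07 -2.893
vertex 0.474 2.774 -2.315
endloop
endfacet
facet normal -0.738 -0.598 -0.313
outer loop
vertex -0.326 3.07 -2.893
vertex 0.003 3.172 -3.864
vertex 0.369 2.411 -3.274
endloop
endfacet
facet normal -0.024 -0.005 -1.000
outer loop
vertex 0.003 3.172 -3.864
vertex 0.706 3.926 -3.885
vertex 1.007 2.94 -3.887
endloop
endfacet
facet normal 0.537 0.768 -0.349
outer loop
vertex 0.706 3.926 -3.885
vertex 0.811 4.289 -2.926
vertex 1.506 3.63 -3.307
endloop
endfacet
facet normal 0.505 -0.450 0.736
outer loop
vertex 1.298 2.694 -2.929
vertex 1.177 3.528 -2.336
vertex 0.474 2.774 -2.315
endloop
endfacet
facet normal 0.159 -0.929 0.334
outer loop
vertex 1.298 2.694 -2.929
vertex 0.474 2.774 -2.315
vertex 0.369 2.411 -3.274
endloop
endfacet
facet normal 0.387 -0.858 -0.338
outer loop
vertex 1.298 2.694 -2.929
vertex 0.369 2.411 -3.274
vertex 1.007 2.94 -3.887
endloop
endfacet
facet normal 0.874 -0.336 -0.352
outer loop
vertex 1.298 2.694 -2.929
vertex 1.007 2.94 -3.887
vertex 1.506 3.63 -3.307
endloop
endfacet
facet normal 0.946 -0.084 0.312
outer loop
vertex 1.298 2.694 -2.929
vertex 1.506 3.63 -3.307
vertex 1.177 3.528 -2.336
endloop
endfacet
facet normal 0.024 0.005 1.000
outer loop
vertex 0.474 2.774 -2.315
vertex 1.177 3.528 -2.336
vertex 0.173 3.76 -2.313
endloop
endfacet
facet normal -0.537 -0.768 0.349
outer loop
vertex 0.369 2.411 -3.274
vertex 0.474 2.774 -2.315
vertex -0.326 3.07 -2.893
endloop
endfacet
facet normal -0.168 -0.653 -0.738
outer loop
vertex 1.007 2.94 -3.887
vertex 0.369 2.411 -3.274
vertex 0.003 3.172 -3.864
endloop
endfacet
facet normal 0.620 0.191 -0.761
outer loop
vertex 1.506 3.63 -3.307
vertex 1.007 2.94 -3.887
vertex 0.706 3.926 -3.885
endloop
endfacet
facet normal 0.738 0.598 0.313
outer loop
vertex 1.177 3.528 -2.336
vertex 1.506 3.63 -3.307
vertex 0.811 4.289 -2.926
endloop
endfacet
facet normal -0.779 0.414 -0.471
outer loop
vertex 2.603 -1.863 0.378
vertex 3.276 -0.216 0.711
vertex 3.229 -1.903 -0.692
endloop
endfacet
facet normal -0.371 -0.910 -0.183
outer loop
vertex 4.024 -2.324 -0.211
vertex 2.603 -1.863 0.378
vertex 3.229 -1.903 -0.692
endloop
endfacet
facet normal -0.779 0.414 -0.471
outer loop
vertex 3.229 -1.903 -0.692
vertex 3.276 -0.216 0.711
vertex 3.902 -0.256 -0.359
endloop
endfacet
facet normal 0.505 -0.032 -0.863
outer loop
vertex 3.902 -0.256 -0.359
vertex 4.024 -2.324 -0.211
vertex 3.229 -1.903 -0.692
endloop
endfacet
facet normal -0.505 0.032 0.863
outer loop
vertex 2.603 -1.863 0.378
vertex 4.071 -0.637 1.192
vertex 3.276 -0.216 0.711
endloop
endfacet
facet normal -0.371 -0.910 -0.183
outer loop
vertex 3.398 -2.284 0.859
vertex 2.603 -1.863 0.378
vertex 4.024 -2.324 -0.211
endloop
endfacet
facet normal -0.505 0.032 0.863
outer loop
vertex 3.398 -2.284 0.859
vertex 4.071 -0.637 1.192
vertex 2.603 -1.863 0.378
endloop
endfacet
facet normal 0.371 0.910 0.183
outer loop
vertex 3.276 -0.216 0.711
vertex 4.071 -0.637 1.192
vertex 3.902 -0.256 -0.359
endloop
endfacet
facet normal 0.505 -0.032 -0.863
outer loop
vertex 4.697 -0.677 0.122
vertex 4.024 -2.324 -0.211
vertex 3.902 -0.256 -0.359
endloop
endfacet
facet normal 0.371 0.910 0.183
outer loop
vertex 3.902 -0.256 -0.359
vertex 4.071 -0.637 1.192
vertex 4.697 -0.677 0.122
endloop
endfacet
facet normal 0.779 -0.414 0.471
outer loop
vertex 4.697 -0.677 0.122
vertex 3.398 -2.284 0.859
vertex 4.024 -2.324 -0.211
endloop
endfacet
facet normal 0.779 -0.414 0.471
outer loop
vertex 4.071 -0.637 1.192
vertex 3.398 -2.284 0.859
vertex 4.697 -0.677 0.122
endloop
endfacet

endsolid


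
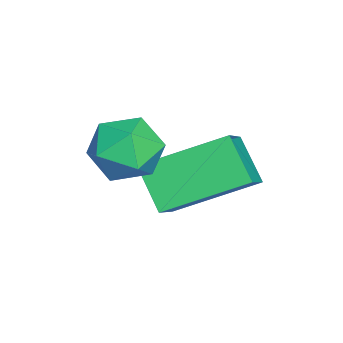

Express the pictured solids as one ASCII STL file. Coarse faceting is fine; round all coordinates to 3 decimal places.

solid 
facet normal -0.564 0.761 0.322
outer loop
vertex 0.033 -1.72 2.367
vertex 0.202 -1.961 3.233
vertex 0.755 -1.371 2.807
endloop
endfacet
facet normal -0.258 0.917 -0.304
outer loop
vertex 0.033 -1.72 2.367
vertex 0.755 -1.371 2.807
vertex 0.836 -1.637 1.935
endloop
endfacet
facet normal -0.463 0.424 -0.778
outer loop
vertex 0.033 -1.72 2.367
vertex 0.836 -1.637 1.935
vertex 0.332 -2.392 1.823
endloop
endfacet
facet normal -0.894 -0.037 -0.446
outer loop
vertex 0.033 -1.72 2.367
vertex 0.332 -2.392 1.823
vertex -0.06 -2.593 2.625
endloop
endfacet
facet normal -0.957 0.171 0.234
outer loop
vertex 0.033 -1.72 2.367
vertex -0.06 -2.593 2.625
vertex 0.202 -1.961 3.233
endloop
endfacet
facet normal 0.449 0.866 -0.222
outer loop
vertex 0.836 -1.637 1.935
vertex 0.755 -1.371 2.807
vertex 1.5 -1.827 2.535
endloop
endfacet
facet normal -0.045 0.612 0.789
outer loop
vertex 0.755 -1.371 2.807
vertex 0.202 -1.961 3.233
vertex 1.108 -2.028 3.337
endloop
endfacet
facet normal -0.682 -0.340 0.647
outer loop
vertex 0.202 -1.961 3.233
vertex -0.06 -2.593 2.625
vertex 0.604 -2.783 3.225
endloop
endfacet
facet normal -0.580 -0.677 -0.453
outer loop
vertex -0.06 -2.593 2.625
vertex 0.332 -2.392 1.823
vertex 0.685 -3.049 2.353
endloop
endfacet
facet normal 0.119 0.068 -0.991
outer loop
vertex 0.332 -2.392 1.823
vertex 0.836 -1.637 1.935
vertex 1.238 -2.459 1.927
endloop
endfacet
facet normal 0.894 0.037 0.446
outer loop
vertex 1.407 -2.7 2.793
vertex 1.5 -1.827 2.535
vertex 1.108 -2.028 3.337
endloop
endfacet
facet normal 0.463 -0.424 0.778
outer loop
vertex 1.407 -2.7 2.793
vertex 1.108 -2.028 3.337
vertex 0.604 -2.783 3.225
endloop
endfacet
facet normal 0.258 -0.917 0.304
outer loop
vertex 1.407 -2.7 2.793
vertex 0.604 -2.783 3.225
vertex 0.685 -3.049 2.353
endloop
endfacet
facet normal 0.564 -0.761 -0.322
outer loop
vertex 1.407 -2.7 2.793
vertex 0.685 -3.049 2.353
vertex 1.238 -2.459 1.927
endloop
endfacet
facet normal 0.957 -0.171 -0.234
outer loop
vertex 1.407 -2.7 2.793
vertex 1.238 -2.459 1.927
vertex 1.5 -1.827 2.535
endloop
endfacet
facet normal 0.580 0.677 0.453
outer loop
vertex 1.108 -2.028 3.337
vertex 1.5 -1.827 2.535
vertex 0.755 -1.371 2.807
endloop
endfacet
facet normal -0.119 -0.068 0.991
outer loop
vertex 0.604 -2.783 3.225
vertex 1.108 -2.028 3.337
vertex 0.202 -1.961 3.233
endloop
endfacet
facet normal -0.449 -0.866 0.222
outer loop
vertex 0.685 -3.049 2.353
vertex 0.604 -2.783 3.225
vertex -0.06 -2.593 2.625
endloop
endfacet
facet normal 0.045 -0.612 -0.789
outer loop
vertex 1.238 -2.459 1.927
vertex 0.685 -3.049 2.353
vertex 0.332 -2.392 1.823
endloop
endfacet
facet normal 0.682 0.340 -0.647
outer loop
vertex 1.5 -1.827 2.535
vertex 1.238 -2.459 1.927
vertex 0.836 -1.637 1.935
endloop
endfacet
facet normal -0.543 -0.441 0.714
outer loop
vertex -0.367 -0.178 2.465
vertex -1.614 -0.065 1.586
vertex 0.063 -2.092 1.61
endloop
endfacet
facet normal 0.815 -0.073 0.574
outer loop
vertex 0.774 -1.515 0.674
vertex -0.367 -0.178 2.465
vertex 0.063 -2.092 1.61
endloop
endfacet
facet normal -0.543 -0.441 0.715
outer loop
vertex 0.063 -2.092 1.61
vertex -1.614 -0.065 1.586
vertex -1.185 -1.98 0.731
endloop
endfacet
facet normal 0.201 -0.895 -0.399
outer loop
vertex -1.185 -1.98 0.731
vertex 0.774 -1.515 0.674
vertex 0.063 -2.092 1.61
endloop
endfacet
facet normal -0.200 0.895 0.399
outer loop
vertex -0.367 -0.178 2.465
vertex -0.903 0.512 0.65
vertex -1.614 -0.065 1.586
endloop
endfacet
facet normal 0.815 -0.074 0.574
outer loop
vertex 0.345 0.4 1.529
vertex -0.367 -0.178 2.465
vertex 0.774 -1.515 0.674
endloop
endfacet
facet normal -0.201 0.894 0.399
outer loop
vertex 0.345 0.4 1.529
vertex -0.903 0.512 0.65
vertex -0.367 -0.178 2.465
endloop
endfacet
facet normal -0.815 0.074 -0.574
outer loop
vertex -1.614 -0.065 1.586
vertex -0.903 0.512 0.65
vertex -1.185 -1.98 0.731
endloop
endfacet
facet normal 0.201 -0.894 -0.400
outer loop
vertex -0.473 -1.402 -0.205
vertex 0.774 -1.515 0.674
vertex -1.185 -1.98 0.731
endloop
endfacet
facet normal -0.815 0.074 -0.575
outer loop
vertex -1.185 -1.98 0.731
vertex -0.903 0.512 0.65
vertex -0.473 -1.402 -0.205
endloop
endfacet
facet normal 0.544 0.441 -0.714
outer loop
vertex -0.473 -1.402 -0.205
vertex 0.345 0.4 1.529
vertex 0.774 -1.515 0.674
endloop
endfacet
facet normal 0.543 0.441 -0.715
outer loop
vertex -0.903 0.512 0.65
vertex 0.345 0.4 1.529
vertex -0.473 -1.402 -0.205
endloop
endfacet

endsolid


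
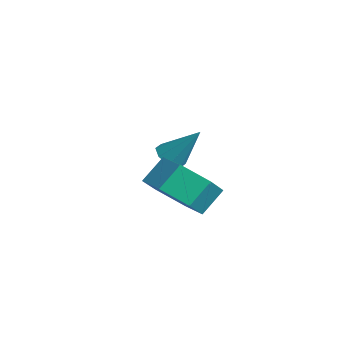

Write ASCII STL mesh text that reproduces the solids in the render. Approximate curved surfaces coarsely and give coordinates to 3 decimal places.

solid 
facet normal 0.133 -0.708 -0.694
outer loop
vertex 3.717 -0.942 2.903
vertex 2.642 -0.966 2.722
vertex 3.276 -0.287 2.151
endloop
endfacet
facet normal 0.905 0.372 -0.206
outer loop
vertex 3.717 -0.942 2.903
vertex 3.276 -0.287 2.151
vertex 3.572 -0.171 3.659
endloop
endfacet
facet normal 0.905 0.372 -0.206
outer loop
vertex 3.572 -0.171 3.659
vertex 3.276 -0.287 2.151
vertex 3.132 0.484 2.908
endloop
endfacet
facet normal -0.132 0.707 0.694
outer loop
vertex 3.572 -0.171 3.659
vertex 3.132 0.484 2.908
vertex 2.498 -0.194 3.478
endloop
endfacet
facet normal 0.133 -0.708 -0.694
outer loop
vertex 3.276 -0.287 2.151
vertex 2.642 -0.966 2.722
vertex 2.202 -0.311 1.97
endloop
endfacet
facet normal 0.102 0.707 -0.700
outer loop
vertex 3.276 -0.287 2.151
vertex 2.202 -0.311 1.97
vertex 3.132 0.484 2.908
endloop
endfacet
facet normal 0.104 0.706 -0.701
outer loop
vertex 3.132 0.484 2.908
vertex 2.202 -0.311 1.97
vertex 2.057 0.461 2.726
endloop
endfacet
facet normal -0.133 0.708 0.694
outer loop
vertex 3.132 0.484 2.908
vertex 2.057 0.461 2.726
vertex 2.498 -0.194 3.478
endloop
endfacet
facet normal 0.132 -0.708 -0.694
outer loop
vertex 2.202 -0.311 1.97
vertex 2.642 -0.966 2.722
vertex 1.568 -0.989 2.541
endloop
endfacet
facet normal -0.802 0.334 -0.495
outer loop
vertex 2.202 -0.311 1.97
vertex 1.568 -0.989 2.541
vertex 2.057 0.461 2.726
endloop
endfacet
facet normal -0.803 0.334 -0.494
outer loop
vertex 2.057 0.461 2.726
vertex 1.568 -0.989 2.541
vertex 1.423 -0.218 3.297
endloop
endfacet
facet normal -0.133 0.708 0.694
outer loop
vertex 2.057 0.461 2.726
vertex 1.423 -0.218 3.297
vertex 2.498 -0.194 3.478
endloop
endfacet
facet normal 0.132 -0.707 -0.694
outer loop
vertex 1.568 -0.989 2.541
vertex 2.642 -0.966 2.722
vertex 2.008 -1.644 3.292
endloop
endfacet
facet normal -0.905 -0.372 0.206
outer loop
vertex 1.568 -0.989 2.541
vertex 2.008 -1.644 3.292
vertex 1.423 -0.218 3.297
endloop
endfacet
facet normal -0.905 -0.372 0.207
outer loop
vertex 1.423 -0.218 3.297
vertex 2.008 -1.644 3.292
vertex 1.864 -0.873 4.049
endloop
endfacet
facet normal -0.133 0.708 0.694
outer loop
vertex 1.423 -0.218 3.297
vertex 1.864 -0.873 4.049
vertex 2.498 -0.194 3.478
endloop
endfacet
facet normal 0.133 -0.708 -0.694
outer loop
vertex 2.008 -1.644 3.292
vertex 2.642 -0.966 2.722
vertex 3.083 -1.621 3.474
endloop
endfacet
facet normal -0.103 -0.707 0.700
outer loop
vertex 2.008 -1.644 3.292
vertex 3.083 -1.621 3.474
vertex 1.864 -0.873 4.049
endloop
endfacet
facet normal -0.102 -0.706 0.701
outer loop
vertex 1.864 -0.873 4.049
vertex 3.083 -1.621 3.474
vertex 2.938 -0.849 4.23
endloop
endfacet
facet normal -0.133 0.708 0.694
outer loop
vertex 1.864 -0.873 4.049
vertex 2.938 -0.849 4.23
vertex 2.498 -0.194 3.478
endloop
endfacet
facet normal 0.133 -0.708 -0.694
outer loop
vertex 3.083 -1.621 3.474
vertex 2.642 -0.966 2.722
vertex 3.717 -0.942 2.903
endloop
endfacet
facet normal 0.803 -0.334 0.495
outer loop
vertex 3.083 -1.621 3.474
vertex 3.717 -0.942 2.903
vertex 2.938 -0.849 4.23
endloop
endfacet
facet normal 0.802 -0.334 0.494
outer loop
vertex 2.938 -0.849 4.23
vertex 3.717 -0.942 2.903
vertex 3.572 -0.171 3.659
endloop
endfacet
facet normal -0.132 0.708 0.694
outer loop
vertex 2.938 -0.849 4.23
vertex 3.572 -0.171 3.659
vertex 2.498 -0.194 3.478
endloop
endfacet
facet normal -0.424 -0.455 -0.783
outer loop
vertex -0.388 0.452 2.318
vertex -0.892 0.764 2.41
vertex -0.392 0.85 2.089
endloop
endfacet
facet normal 0.995 -0.041 -0.089
outer loop
vertex -0.388 0.452 2.318
vertex -0.392 0.85 2.089
vertex -0.228 1.476 3.63
endloop
endfacet
facet normal -0.425 -0.455 -0.783
outer loop
vertex -0.392 0.85 2.089
vertex -0.892 0.764 2.41
vertex -0.689 1.198 2.048
endloop
endfacet
facet normal 0.739 0.593 -0.320
outer loop
vertex -0.392 0.85 2.089
vertex -0.689 1.198 2.048
vertex -0.228 1.476 3.63
endloop
endfacet
facet normal -0.425 -0.455 -0.783
outer loop
vertex -0.689 1.198 2.048
vertex -0.892 0.764 2.41
vertex -1.105 1.292 2.219
endloop
endfacet
facet normal 0.133 0.969 -0.209
outer loop
vertex -0.689 1.198 2.048
vertex -1.105 1.292 2.219
vertex -0.228 1.476 3.63
endloop
endfacet
facet normal -0.425 -0.455 -0.783
outer loop
vertex -1.105 1.292 2.219
vertex -0.892 0.764 2.41
vertex -1.396 1.077 2.502
endloop
endfacet
facet normal -0.467 0.866 0.177
outer loop
vertex -1.105 1.292 2.219
vertex -1.396 1.077 2.502
vertex -0.228 1.476 3.63
endloop
endfacet
facet normal -0.426 -0.457 -0.781
outer loop
vertex -1.396 1.077 2.502
vertex -0.892 0.764 2.41
vertex -1.391 0.679 2.732
endloop
endfacet
facet normal -0.710 0.345 0.613
outer loop
vertex -1.396 1.077 2.502
vertex -1.391 0.679 2.732
vertex -0.228 1.476 3.63
endloop
endfacet
facet normal -0.426 -0.456 -0.781
outer loop
vertex -1.391 0.679 2.732
vertex -0.892 0.764 2.41
vertex -1.094 0.331 2.773
endloop
endfacet
facet normal -0.454 -0.288 0.843
outer loop
vertex -1.391 0.679 2.732
vertex -1.094 0.331 2.773
vertex -0.228 1.476 3.63
endloop
endfacet
facet normal -0.427 -0.456 -0.781
outer loop
vertex -1.094 0.331 2.773
vertex -0.892 0.764 2.41
vertex -0.679 0.237 2.601
endloop
endfacet
facet normal 0.153 -0.664 0.732
outer loop
vertex -1.094 0.331 2.773
vertex -0.679 0.237 2.601
vertex -0.228 1.476 3.63
endloop
endfacet
facet normal -0.425 -0.455 -0.783
outer loop
vertex -0.679 0.237 2.601
vertex -0.892 0.764 2.41
vertex -0.388 0.452 2.318
endloop
endfacet
facet normal 0.752 -0.561 0.346
outer loop
vertex -0.679 0.237 2.601
vertex -0.388 0.452 2.318
vertex -0.228 1.476 3.63
endloop
endfacet

endsolid


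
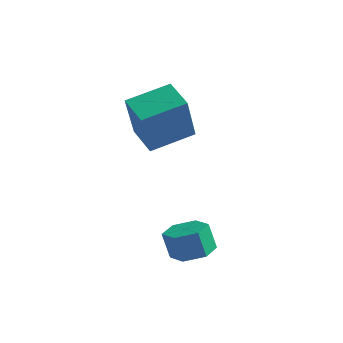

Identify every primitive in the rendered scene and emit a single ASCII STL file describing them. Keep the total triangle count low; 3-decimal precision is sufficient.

solid 
facet normal 0.311 -0.010 -0.950
outer loop
vertex 1.185 -1.376 0.03
vertex 0.605 -1.815 -0.155
vertex 0.535 -1.069 -0.186
endloop
endfacet
facet normal 0.392 0.912 0.119
outer loop
vertex 1.185 -1.376 0.03
vertex 0.535 -1.069 -0.186
vertex 0.874 -1.366 0.98
endloop
endfacet
facet normal 0.392 0.912 0.119
outer loop
vertex 0.874 -1.366 0.98
vertex 0.535 -1.069 -0.186
vertex 0.224 -1.059 0.764
endloop
endfacet
facet normal -0.311 0.010 0.950
outer loop
vertex 0.874 -1.366 0.98
vertex 0.224 -1.059 0.764
vertex 0.295 -1.805 0.795
endloop
endfacet
facet normal 0.311 -0.010 -0.950
outer loop
vertex 0.535 -1.069 -0.186
vertex 0.605 -1.815 -0.155
vertex -0.044 -1.508 -0.371
endloop
endfacet
facet normal -0.554 0.811 -0.190
outer loop
vertex 0.535 -1.069 -0.186
vertex -0.044 -1.508 -0.371
vertex 0.224 -1.059 0.764
endloop
endfacet
facet normal -0.554 0.810 -0.190
outer loop
vertex 0.224 -1.059 0.764
vertex -0.044 -1.508 -0.371
vertex -0.355 -1.498 0.58
endloop
endfacet
facet normal -0.310 0.010 0.951
outer loop
vertex 0.224 -1.059 0.764
vertex -0.355 -1.498 0.58
vertex 0.295 -1.805 0.795
endloop
endfacet
facet normal 0.311 -0.010 -0.950
outer loop
vertex -0.044 -1.508 -0.371
vertex 0.605 -1.815 -0.155
vertex 0.026 -2.254 -0.34
endloop
endfacet
facet normal -0.946 -0.102 -0.308
outer loop
vertex -0.044 -1.508 -0.371
vertex 0.026 -2.254 -0.34
vertex -0.355 -1.498 0.58
endloop
endfacet
facet normal -0.946 -0.101 -0.309
outer loop
vertex -0.355 -1.498 0.58
vertex 0.026 -2.254 -0.34
vertex -0.285 -2.244 0.61
endloop
endfacet
facet normal -0.310 0.009 0.951
outer loop
vertex -0.355 -1.498 0.58
vertex -0.285 -2.244 0.61
vertex 0.295 -1.805 0.795
endloop
endfacet
facet normal 0.311 -0.010 -0.950
outer loop
vertex 0.026 -2.254 -0.34
vertex 0.605 -1.815 -0.155
vertex 0.676 -2.561 -0.124
endloop
endfacet
facet normal -0.392 -0.912 -0.119
outer loop
vertex 0.026 -2.254 -0.34
vertex 0.676 -2.561 -0.124
vertex -0.285 -2.244 0.61
endloop
endfacet
facet normal -0.392 -0.912 -0.119
outer loop
vertex -0.285 -2.244 0.61
vertex 0.676 -2.561 -0.124
vertex 0.365 -2.551 0.826
endloop
endfacet
facet normal -0.311 0.010 0.950
outer loop
vertex -0.285 -2.244 0.61
vertex 0.365 -2.551 0.826
vertex 0.295 -1.805 0.795
endloop
endfacet
facet normal 0.310 -0.010 -0.951
outer loop
vertex 0.676 -2.561 -0.124
vertex 0.605 -1.815 -0.155
vertex 1.255 -2.122 0.06
endloop
endfacet
facet normal 0.554 -0.810 0.190
outer loop
vertex 0.676 -2.561 -0.124
vertex 1.255 -2.122 0.06
vertex 0.365 -2.551 0.826
endloop
endfacet
facet normal 0.554 -0.811 0.190
outer loop
vertex 0.365 -2.551 0.826
vertex 1.255 -2.122 0.06
vertex 0.944 -2.112 1.011
endloop
endfacet
facet normal -0.311 0.010 0.950
outer loop
vertex 0.365 -2.551 0.826
vertex 0.944 -2.112 1.011
vertex 0.295 -1.805 0.795
endloop
endfacet
facet normal 0.310 -0.009 -0.951
outer loop
vertex 1.255 -2.122 0.06
vertex 0.605 -1.815 -0.155
vertex 1.185 -1.376 0.03
endloop
endfacet
facet normal 0.946 0.101 0.308
outer loop
vertex 1.255 -2.122 0.06
vertex 1.185 -1.376 0.03
vertex 0.944 -2.112 1.011
endloop
endfacet
facet normal 0.946 0.102 0.309
outer loop
vertex 0.944 -2.112 1.011
vertex 1.185 -1.376 0.03
vertex 0.874 -1.366 0.98
endloop
endfacet
facet normal -0.311 0.010 0.950
outer loop
vertex 0.944 -2.112 1.011
vertex 0.874 -1.366 0.98
vertex 0.295 -1.805 0.795
endloop
endfacet
facet normal -0.827 0.491 0.273
outer loop
vertex -3.321 0.331 4.512
vertex -2.398 1.633 4.968
vertex -3.48 1.09 2.668
endloop
endfacet
facet normal -0.556 -0.785 -0.275
outer loop
vertex -2.462 0.487 2.332
vertex -3.321 0.331 4.512
vertex -3.48 1.09 2.668
endloop
endfacet
facet normal -0.827 0.491 0.273
outer loop
vertex -3.48 1.09 2.668
vertex -2.398 1.633 4.968
vertex -2.557 2.392 3.125
endloop
endfacet
facet normal -0.079 0.380 -0.922
outer loop
vertex -2.557 2.392 3.125
vertex -2.462 0.487 2.332
vertex -3.48 1.09 2.668
endloop
endfacet
facet normal 0.080 -0.379 0.922
outer loop
vertex -3.321 0.331 4.512
vertex -1.38 1.03 4.632
vertex -2.398 1.633 4.968
endloop
endfacet
facet normal -0.556 -0.784 -0.275
outer loop
vertex -2.303 -0.272 4.175
vertex -3.321 0.331 4.512
vertex -2.462 0.487 2.332
endloop
endfacet
facet normal 0.080 -0.380 0.921
outer loop
vertex -2.303 -0.272 4.175
vertex -1.38 1.03 4.632
vertex -3.321 0.331 4.512
endloop
endfacet
facet normal 0.556 0.785 0.275
outer loop
vertex -2.398 1.633 4.968
vertex -1.38 1.03 4.632
vertex -2.557 2.392 3.125
endloop
endfacet
facet normal -0.080 0.380 -0.922
outer loop
vertex -1.539 1.789 2.788
vertex -2.462 0.487 2.332
vertex -2.557 2.392 3.125
endloop
endfacet
facet normal 0.556 0.785 0.275
outer loop
vertex -2.557 2.392 3.125
vertex -1.38 1.03 4.632
vertex -1.539 1.789 2.788
endloop
endfacet
facet normal 0.827 -0.491 -0.273
outer loop
vertex -1.539 1.789 2.788
vertex -2.303 -0.272 4.175
vertex -2.462 0.487 2.332
endloop
endfacet
facet normal 0.827 -0.491 -0.273
outer loop
vertex -1.38 1.03 4.632
vertex -2.303 -0.272 4.175
vertex -1.539 1.789 2.788
endloop
endfacet

endsolid


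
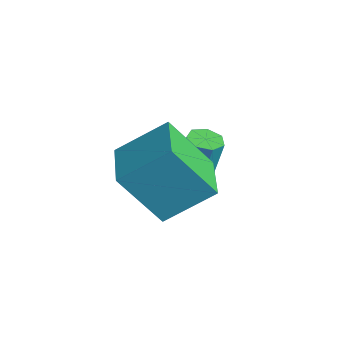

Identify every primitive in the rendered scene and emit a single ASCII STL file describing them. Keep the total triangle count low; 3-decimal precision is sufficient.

solid 
facet normal -0.897 0.436 -0.078
outer loop
vertex -0.87 -0.162 3.281
vertex -0.32 1.154 4.312
vertex -0.24 0.845 1.659
endloop
endfacet
facet normal -0.312 -0.748 -0.586
outer loop
vertex 1.24 0.126 1.788
vertex -0.87 -0.162 3.281
vertex -0.24 0.845 1.659
endloop
endfacet
facet normal -0.897 0.436 -0.078
outer loop
vertex -0.24 0.845 1.659
vertex -0.32 1.154 4.312
vertex 0.31 2.161 2.69
endloop
endfacet
facet normal 0.314 0.501 -0.807
outer loop
vertex 0.31 2.161 2.69
vertex 1.24 0.126 1.788
vertex -0.24 0.845 1.659
endloop
endfacet
facet normal -0.314 -0.501 0.807
outer loop
vertex -0.87 -0.162 3.281
vertex 1.16 0.435 4.441
vertex -0.32 1.154 4.312
endloop
endfacet
facet normal -0.312 -0.748 -0.586
outer loop
vertex 0.61 -0.881 3.41
vertex -0.87 -0.162 3.281
vertex 1.24 0.126 1.788
endloop
endfacet
facet normal -0.314 -0.501 0.807
outer loop
vertex 0.61 -0.881 3.41
vertex 1.16 0.435 4.441
vertex -0.87 -0.162 3.281
endloop
endfacet
facet normal 0.312 0.748 0.586
outer loop
vertex -0.32 1.154 4.312
vertex 1.16 0.435 4.441
vertex 0.31 2.161 2.69
endloop
endfacet
facet normal 0.314 0.501 -0.807
outer loop
vertex 1.79 1.442 2.819
vertex 1.24 0.126 1.788
vertex 0.31 2.161 2.69
endloop
endfacet
facet normal 0.312 0.748 0.586
outer loop
vertex 0.31 2.161 2.69
vertex 1.16 0.435 4.441
vertex 1.79 1.442 2.819
endloop
endfacet
facet normal 0.897 -0.436 0.078
outer loop
vertex 1.79 1.442 2.819
vertex 0.61 -0.881 3.41
vertex 1.24 0.126 1.788
endloop
endfacet
facet normal 0.897 -0.436 0.078
outer loop
vertex 1.16 0.435 4.441
vertex 0.61 -0.881 3.41
vertex 1.79 1.442 2.819
endloop
endfacet
facet normal -0.115 -0.195 -0.974
outer loop
vertex -1.225 2.651 0.483
vertex -1.775 2.745 0.529
vertex -1.367 3.11 0.408
endloop
endfacet
facet normal 0.949 0.267 -0.166
outer loop
vertex -1.225 2.651 0.483
vertex -1.367 3.11 0.408
vertex -1.055 2.941 1.925
endloop
endfacet
facet normal 0.949 0.269 -0.165
outer loop
vertex -1.055 2.941 1.925
vertex -1.367 3.11 0.408
vertex -1.198 3.399 1.849
endloop
endfacet
facet normal 0.115 0.198 0.974
outer loop
vertex -1.055 2.941 1.925
vertex -1.198 3.399 1.849
vertex -1.605 3.035 1.971
endloop
endfacet
facet normal -0.114 -0.195 -0.974
outer loop
vertex -1.367 3.11 0.408
vertex -1.775 2.745 0.529
vertex -1.817 3.293 0.424
endloop
endfacet
facet normal 0.360 0.906 -0.224
outer loop
vertex -1.367 3.11 0.408
vertex -1.817 3.293 0.424
vertex -1.198 3.399 1.849
endloop
endfacet
facet normal 0.363 0.904 -0.225
outer loop
vertex -1.198 3.399 1.849
vertex -1.817 3.293 0.424
vertex -1.647 3.583 1.865
endloop
endfacet
facet normal 0.115 0.197 0.974
outer loop
vertex -1.198 3.399 1.849
vertex -1.647 3.583 1.865
vertex -1.605 3.035 1.971
endloop
endfacet
facet normal -0.114 -0.195 -0.974
outer loop
vertex -1.817 3.293 0.424
vertex -1.775 2.745 0.529
vertex -2.235 3.064 0.519
endloop
endfacet
facet normal -0.497 0.860 -0.114
outer loop
vertex -1.817 3.293 0.424
vertex -2.235 3.064 0.519
vertex -1.647 3.583 1.865
endloop
endfacet
facet normal -0.497 0.860 -0.114
outer loop
vertex -1.647 3.583 1.865
vertex -2.235 3.064 0.519
vertex -2.065 3.354 1.961
endloop
endfacet
facet normal 0.116 0.197 0.974
outer loop
vertex -1.647 3.583 1.865
vertex -2.065 3.354 1.961
vertex -1.605 3.035 1.971
endloop
endfacet
facet normal -0.115 -0.196 -0.974
outer loop
vertex -2.235 3.064 0.519
vertex -1.775 2.745 0.529
vertex -2.306 2.595 0.622
endloop
endfacet
facet normal -0.983 0.167 0.082
outer loop
vertex -2.235 3.064 0.519
vertex -2.306 2.595 0.622
vertex -2.065 3.354 1.961
endloop
endfacet
facet normal -0.982 0.168 0.081
outer loop
vertex -2.065 3.354 1.961
vertex -2.306 2.595 0.622
vertex -2.137 2.885 2.063
endloop
endfacet
facet normal 0.114 0.194 0.974
outer loop
vertex -2.065 3.354 1.961
vertex -2.137 2.885 2.063
vertex -1.605 3.035 1.971
endloop
endfacet
facet normal -0.115 -0.196 -0.974
outer loop
vertex -2.306 2.595 0.622
vertex -1.775 2.745 0.529
vertex -1.978 2.238 0.655
endloop
endfacet
facet normal -0.729 -0.650 0.216
outer loop
vertex -2.306 2.595 0.622
vertex -1.978 2.238 0.655
vertex -2.137 2.885 2.063
endloop
endfacet
facet normal -0.728 -0.651 0.217
outer loop
vertex -2.137 2.885 2.063
vertex -1.978 2.238 0.655
vertex -1.808 2.528 2.096
endloop
endfacet
facet normal 0.114 0.195 0.974
outer loop
vertex -2.137 2.885 2.063
vertex -1.808 2.528 2.096
vertex -1.605 3.035 1.971
endloop
endfacet
facet normal -0.115 -0.196 -0.974
outer loop
vertex -1.978 2.238 0.655
vertex -1.775 2.745 0.529
vertex -1.496 2.263 0.593
endloop
endfacet
facet normal 0.075 -0.979 0.188
outer loop
vertex -1.978 2.238 0.655
vertex -1.496 2.263 0.593
vertex -1.808 2.528 2.096
endloop
endfacet
facet normal 0.075 -0.979 0.188
outer loop
vertex -1.808 2.528 2.096
vertex -1.496 2.263 0.593
vertex -1.327 2.553 2.035
endloop
endfacet
facet normal 0.113 0.195 0.974
outer loop
vertex -1.808 2.528 2.096
vertex -1.327 2.553 2.035
vertex -1.605 3.035 1.971
endloop
endfacet
facet normal -0.115 -0.196 -0.974
outer loop
vertex -1.496 2.263 0.593
vertex -1.775 2.745 0.529
vertex -1.225 2.651 0.483
endloop
endfacet
facet normal 0.822 -0.569 0.018
outer loop
vertex -1.496 2.263 0.593
vertex -1.225 2.651 0.483
vertex -1.327 2.553 2.035
endloop
endfacet
facet normal 0.821 -0.571 0.018
outer loop
vertex -1.327 2.553 2.035
vertex -1.225 2.651 0.483
vertex -1.055 2.941 1.925
endloop
endfacet
facet normal 0.115 0.196 0.974
outer loop
vertex -1.327 2.553 2.035
vertex -1.055 2.941 1.925
vertex -1.605 3.035 1.971
endloop
endfacet

endsolid


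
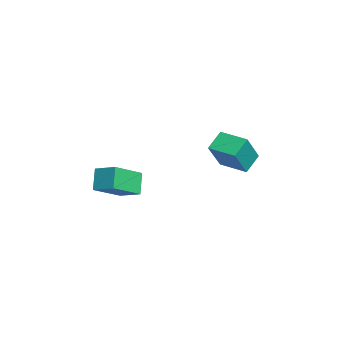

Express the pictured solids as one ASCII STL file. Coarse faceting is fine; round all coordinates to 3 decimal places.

solid 
facet normal -0.622 -0.708 -0.335
outer loop
vertex 0.75 -4.289 0.573
vertex -0.019 -4.12 1.645
vertex -0.317 -2.886 -0.413
endloop
endfacet
facet normal 0.578 -0.127 -0.806
outer loop
vertex 0.479 -1.98 0.015
vertex 0.75 -4.289 0.573
vertex -0.317 -2.886 -0.413
endloop
endfacet
facet normal -0.622 -0.708 -0.335
outer loop
vertex -0.317 -2.886 -0.413
vertex -0.019 -4.12 1.645
vertex -1.086 -2.717 0.659
endloop
endfacet
facet normal -0.528 0.695 -0.488
outer loop
vertex -1.086 -2.717 0.659
vertex 0.479 -1.98 0.015
vertex -0.317 -2.886 -0.413
endloop
endfacet
facet normal 0.528 -0.695 0.488
outer loop
vertex 0.75 -4.289 0.573
vertex 0.777 -3.214 2.073
vertex -0.019 -4.12 1.645
endloop
endfacet
facet normal 0.578 -0.127 -0.806
outer loop
vertex 1.546 -3.383 1.001
vertex 0.75 -4.289 0.573
vertex 0.479 -1.98 0.015
endloop
endfacet
facet normal 0.528 -0.695 0.488
outer loop
vertex 1.546 -3.383 1.001
vertex 0.777 -3.214 2.073
vertex 0.75 -4.289 0.573
endloop
endfacet
facet normal -0.578 0.127 0.806
outer loop
vertex -0.019 -4.12 1.645
vertex 0.777 -3.214 2.073
vertex -1.086 -2.717 0.659
endloop
endfacet
facet normal -0.528 0.695 -0.488
outer loop
vertex -0.29 -1.811 1.087
vertex 0.479 -1.98 0.015
vertex -1.086 -2.717 0.659
endloop
endfacet
facet normal -0.578 0.127 0.806
outer loop
vertex -1.086 -2.717 0.659
vertex 0.777 -3.214 2.073
vertex -0.29 -1.811 1.087
endloop
endfacet
facet normal 0.622 0.708 0.335
outer loop
vertex -0.29 -1.811 1.087
vertex 1.546 -3.383 1.001
vertex 0.479 -1.98 0.015
endloop
endfacet
facet normal 0.622 0.708 0.335
outer loop
vertex 0.777 -3.214 2.073
vertex 1.546 -3.383 1.001
vertex -0.29 -1.811 1.087
endloop
endfacet
facet normal -0.667 -0.740 0.082
outer loop
vertex 1.083 1.233 3.244
vertex 0.404 1.929 3.998
vertex 0.068 1.971 1.648
endloop
endfacet
facet normal 0.552 -0.566 -0.613
outer loop
vertex 1.096 3.111 1.522
vertex 1.083 1.233 3.244
vertex 0.068 1.971 1.648
endloop
endfacet
facet normal -0.667 -0.740 0.082
outer loop
vertex 0.068 1.971 1.648
vertex 0.404 1.929 3.998
vertex -0.611 2.667 2.402
endloop
endfacet
facet normal -0.500 0.364 -0.786
outer loop
vertex -0.611 2.667 2.402
vertex 1.096 3.111 1.522
vertex 0.068 1.971 1.648
endloop
endfacet
facet normal 0.500 -0.364 0.786
outer loop
vertex 1.083 1.233 3.244
vertex 1.432 3.069 3.872
vertex 0.404 1.929 3.998
endloop
endfacet
facet normal 0.552 -0.566 -0.613
outer loop
vertex 2.111 2.373 3.118
vertex 1.083 1.233 3.244
vertex 1.096 3.111 1.522
endloop
endfacet
facet normal 0.500 -0.364 0.786
outer loop
vertex 2.111 2.373 3.118
vertex 1.432 3.069 3.872
vertex 1.083 1.233 3.244
endloop
endfacet
facet normal -0.552 0.566 0.613
outer loop
vertex 0.404 1.929 3.998
vertex 1.432 3.069 3.872
vertex -0.611 2.667 2.402
endloop
endfacet
facet normal -0.500 0.364 -0.786
outer loop
vertex 0.417 3.807 2.276
vertex 1.096 3.111 1.522
vertex -0.611 2.667 2.402
endloop
endfacet
facet normal -0.552 0.566 0.613
outer loop
vertex -0.611 2.667 2.402
vertex 1.432 3.069 3.872
vertex 0.417 3.807 2.276
endloop
endfacet
facet normal 0.667 0.740 -0.082
outer loop
vertex 0.417 3.807 2.276
vertex 2.111 2.373 3.118
vertex 1.096 3.111 1.522
endloop
endfacet
facet normal 0.667 0.740 -0.082
outer loop
vertex 1.432 3.069 3.872
vertex 2.111 2.373 3.118
vertex 0.417 3.807 2.276
endloop
endfacet

endsolid


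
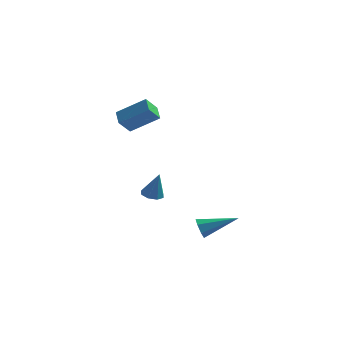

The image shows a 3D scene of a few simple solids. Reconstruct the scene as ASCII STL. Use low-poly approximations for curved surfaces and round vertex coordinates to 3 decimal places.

solid 
facet normal -0.823 -0.179 -0.540
outer loop
vertex -3.87 -0.628 3.603
vertex -4.292 0.063 4.017
vertex -3.551 -0.022 2.916
endloop
endfacet
facet normal 0.463 -0.760 -0.456
outer loop
vertex -2.168 0.277 3.823
vertex -3.87 -0.628 3.603
vertex -3.551 -0.022 2.916
endloop
endfacet
facet normal -0.823 -0.177 -0.540
outer loop
vertex -3.551 -0.022 2.916
vertex -4.292 0.063 4.017
vertex -3.972 0.669 3.331
endloop
endfacet
facet normal 0.329 0.625 -0.708
outer loop
vertex -3.972 0.669 3.331
vertex -2.168 0.277 3.823
vertex -3.551 -0.022 2.916
endloop
endfacet
facet normal -0.329 -0.625 0.708
outer loop
vertex -3.87 -0.628 3.603
vertex -2.909 0.362 4.924
vertex -4.292 0.063 4.017
endloop
endfacet
facet normal 0.463 -0.760 -0.456
outer loop
vertex -2.488 -0.329 4.509
vertex -3.87 -0.628 3.603
vertex -2.168 0.277 3.823
endloop
endfacet
facet normal -0.329 -0.625 0.708
outer loop
vertex -2.488 -0.329 4.509
vertex -2.909 0.362 4.924
vertex -3.87 -0.628 3.603
endloop
endfacet
facet normal -0.463 0.760 0.456
outer loop
vertex -4.292 0.063 4.017
vertex -2.909 0.362 4.924
vertex -3.972 0.669 3.331
endloop
endfacet
facet normal 0.329 0.625 -0.708
outer loop
vertex -2.59 0.968 4.237
vertex -2.168 0.277 3.823
vertex -3.972 0.669 3.331
endloop
endfacet
facet normal -0.463 0.760 0.456
outer loop
vertex -3.972 0.669 3.331
vertex -2.909 0.362 4.924
vertex -2.59 0.968 4.237
endloop
endfacet
facet normal 0.822 0.178 0.541
outer loop
vertex -2.59 0.968 4.237
vertex -2.488 -0.329 4.509
vertex -2.168 0.277 3.823
endloop
endfacet
facet normal 0.823 0.178 0.539
outer loop
vertex -2.909 0.362 4.924
vertex -2.488 -0.329 4.509
vertex -2.59 0.968 4.237
endloop
endfacet
facet normal -0.286 0.085 -0.954
outer loop
vertex -2.31 1.017 -1.31
vertex -2.697 0.592 -1.232
vertex -2.705 1.17 -1.178
endloop
endfacet
facet normal 0.432 0.847 0.310
outer loop
vertex -2.31 1.017 -1.31
vertex -2.705 1.17 -1.178
vertex -2.283 0.468 0.152
endloop
endfacet
facet normal -0.285 0.085 -0.955
outer loop
vertex -2.705 1.17 -1.178
vertex -2.697 0.592 -1.232
vertex -3.096 0.984 -1.078
endloop
endfacet
facet normal -0.258 0.818 0.514
outer loop
vertex -2.705 1.17 -1.178
vertex -3.096 0.984 -1.078
vertex -2.283 0.468 0.152
endloop
endfacet
facet normal -0.285 0.085 -0.955
outer loop
vertex -3.096 0.984 -1.078
vertex -2.697 0.592 -1.232
vertex -3.253 0.569 -1.068
endloop
endfacet
facet normal -0.736 0.293 0.610
outer loop
vertex -3.096 0.984 -1.078
vertex -3.253 0.569 -1.068
vertex -2.283 0.468 0.152
endloop
endfacet
facet normal -0.285 0.087 -0.955
outer loop
vertex -3.253 0.569 -1.068
vertex -2.697 0.592 -1.232
vertex -3.084 0.167 -1.155
endloop
endfacet
facet normal -0.726 -0.423 0.542
outer loop
vertex -3.253 0.569 -1.068
vertex -3.084 0.167 -1.155
vertex -2.283 0.468 0.152
endloop
endfacet
facet normal -0.283 0.085 -0.955
outer loop
vertex -3.084 0.167 -1.155
vertex -2.697 0.592 -1.232
vertex -2.688 0.015 -1.286
endloop
endfacet
facet normal -0.232 -0.907 0.351
outer loop
vertex -3.084 0.167 -1.155
vertex -2.688 0.015 -1.286
vertex -2.283 0.468 0.152
endloop
endfacet
facet normal -0.288 0.085 -0.954
outer loop
vertex -2.688 0.015 -1.286
vertex -2.697 0.592 -1.232
vertex -2.298 0.201 -1.387
endloop
endfacet
facet normal 0.457 -0.877 0.148
outer loop
vertex -2.688 0.015 -1.286
vertex -2.298 0.201 -1.387
vertex -2.283 0.468 0.152
endloop
endfacet
facet normal -0.285 0.087 -0.954
outer loop
vertex -2.298 0.201 -1.387
vertex -2.697 0.592 -1.232
vertex -2.141 0.616 -1.396
endloop
endfacet
facet normal 0.934 -0.352 0.052
outer loop
vertex -2.298 0.201 -1.387
vertex -2.141 0.616 -1.396
vertex -2.283 0.468 0.152
endloop
endfacet
facet normal -0.285 0.085 -0.955
outer loop
vertex -2.141 0.616 -1.396
vertex -2.697 0.592 -1.232
vertex -2.31 1.017 -1.31
endloop
endfacet
facet normal 0.924 0.364 0.120
outer loop
vertex -2.141 0.616 -1.396
vertex -2.31 1.017 -1.31
vertex -2.283 0.468 0.152
endloop
endfacet
facet normal -0.864 -0.377 -0.334
outer loop
vertex 0.707 -1.612 -2.735
vertex 0.426 -1.38 -2.27
vertex 0.525 -1.138 -2.799
endloop
endfacet
facet normal 0.580 0.114 -0.807
outer loop
vertex 0.707 -1.612 -2.735
vertex 0.525 -1.138 -2.799
vertex 2.034 -0.68 -1.65
endloop
endfacet
facet normal -0.864 -0.377 -0.334
outer loop
vertex 0.525 -1.138 -2.799
vertex 0.426 -1.38 -2.27
vertex 0.269 -0.846 -2.466
endloop
endfacet
facet normal 0.185 0.805 -0.564
outer loop
vertex 0.525 -1.138 -2.799
vertex 0.269 -0.846 -2.466
vertex 2.034 -0.68 -1.65
endloop
endfacet
facet normal -0.864 -0.377 -0.335
outer loop
vertex 0.269 -0.846 -2.466
vertex 0.426 -1.38 -2.27
vertex 0.131 -0.957 -1.985
endloop
endfacet
facet normal -0.172 0.970 0.174
outer loop
vertex 0.269 -0.846 -2.466
vertex 0.131 -0.957 -1.985
vertex 2.034 -0.68 -1.65
endloop
endfacet
facet normal -0.864 -0.378 -0.333
outer loop
vertex 0.131 -0.957 -1.985
vertex 0.426 -1.38 -2.27
vertex 0.216 -1.386 -1.719
endloop
endfacet
facet normal -0.219 0.482 0.848
outer loop
vertex 0.131 -0.957 -1.985
vertex 0.216 -1.386 -1.719
vertex 2.034 -0.68 -1.65
endloop
endfacet
facet normal -0.864 -0.376 -0.334
outer loop
vertex 0.216 -1.386 -1.719
vertex 0.426 -1.38 -2.27
vertex 0.459 -1.811 -1.869
endloop
endfacet
facet normal 0.077 -0.292 0.953
outer loop
vertex 0.216 -1.386 -1.719
vertex 0.459 -1.811 -1.869
vertex 2.034 -0.68 -1.65
endloop
endfacet
facet normal -0.865 -0.376 -0.333
outer loop
vertex 0.459 -1.811 -1.869
vertex 0.426 -1.38 -2.27
vertex 0.677 -1.912 -2.321
endloop
endfacet
facet normal 0.494 -0.767 0.410
outer loop
vertex 0.459 -1.811 -1.869
vertex 0.677 -1.912 -2.321
vertex 2.034 -0.68 -1.65
endloop
endfacet
facet normal -0.864 -0.376 -0.335
outer loop
vertex 0.677 -1.912 -2.321
vertex 0.426 -1.38 -2.27
vertex 0.707 -1.612 -2.735
endloop
endfacet
facet normal 0.718 -0.587 -0.374
outer loop
vertex 0.677 -1.912 -2.321
vertex 0.707 -1.612 -2.735
vertex 2.034 -0.68 -1.65
endloop
endfacet

endsolid
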